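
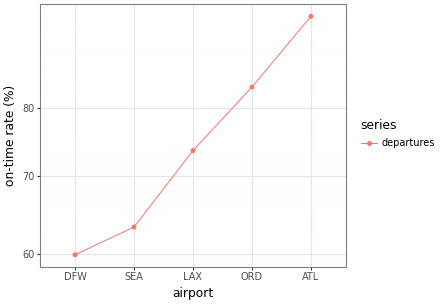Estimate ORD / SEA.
ORD ≈ 85, SEA ≈ 65; 85/65 ≈ 1.31.

≈ 1.31×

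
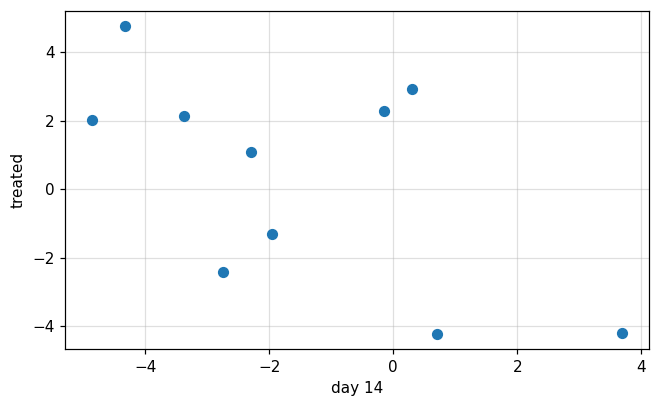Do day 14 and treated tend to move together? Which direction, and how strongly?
Points are negatively correlated; moderate (|r| ≈ 0.6).

negative, moderate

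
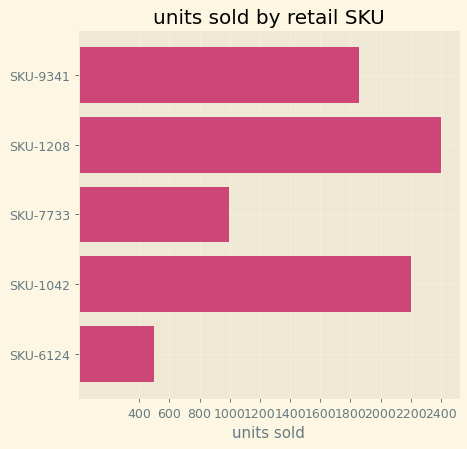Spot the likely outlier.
SKU-6124 ≈ 400; the rest sit between ≈ 1000 and ≈ 2400.

SKU-6124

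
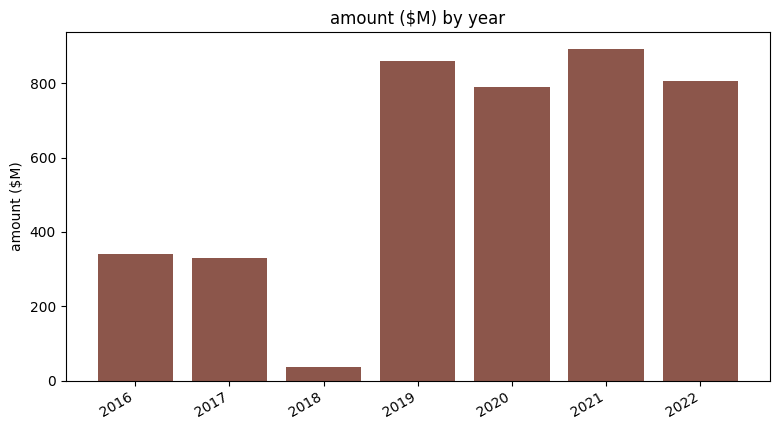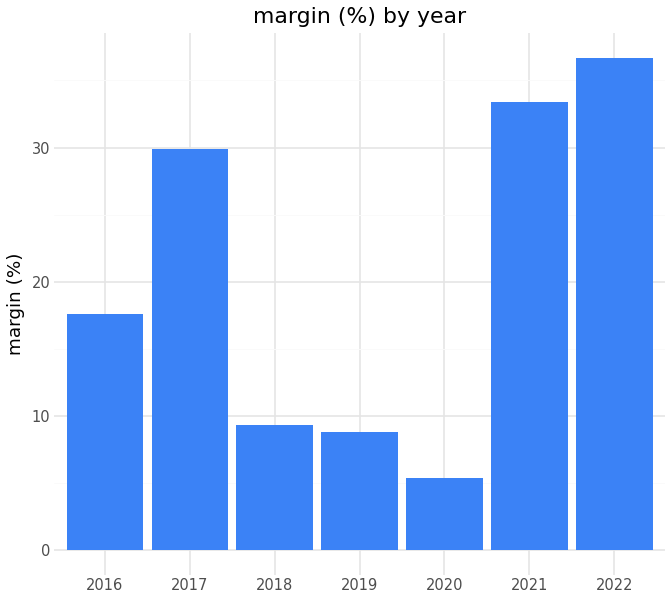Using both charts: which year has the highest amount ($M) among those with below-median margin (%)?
Chart 2 median margin (%) ≈ 20; below-median years: 2018, 2019, 2020. Among those, 2019 has the highest amount ($M) (≈ 900).

2019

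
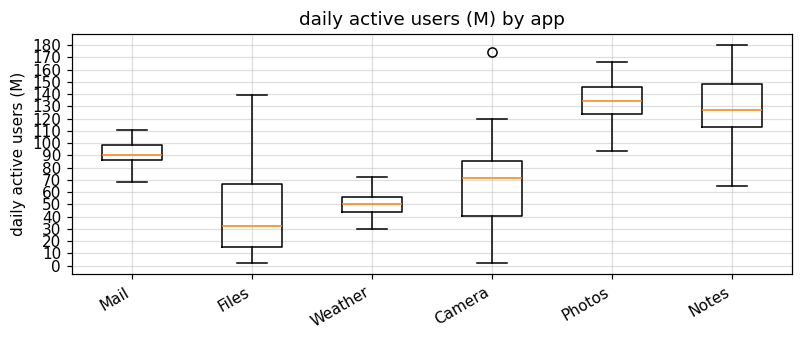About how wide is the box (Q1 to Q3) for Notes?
Q3 ≈ 150, Q1 ≈ 110; IQR ≈ 40.

≈ 40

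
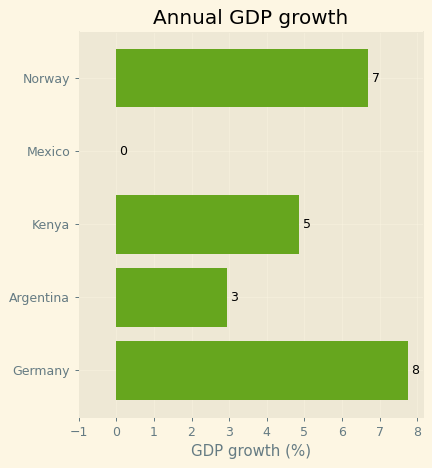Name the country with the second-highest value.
Norway

Top 3: Germany ≈ 8, Norway ≈ 7, Kenya ≈ 5.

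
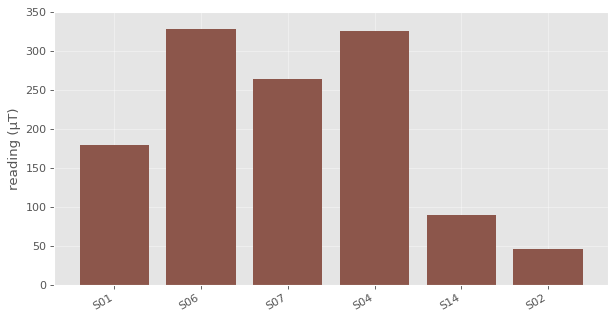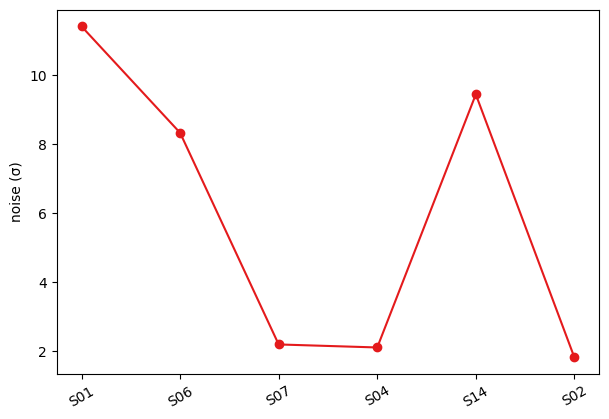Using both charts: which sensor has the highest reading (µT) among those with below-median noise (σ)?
S04

Chart 2 median noise (σ) ≈ 6; below-median sensors: S07, S04, S02. Among those, S04 has the highest reading (µT) (≈ 350).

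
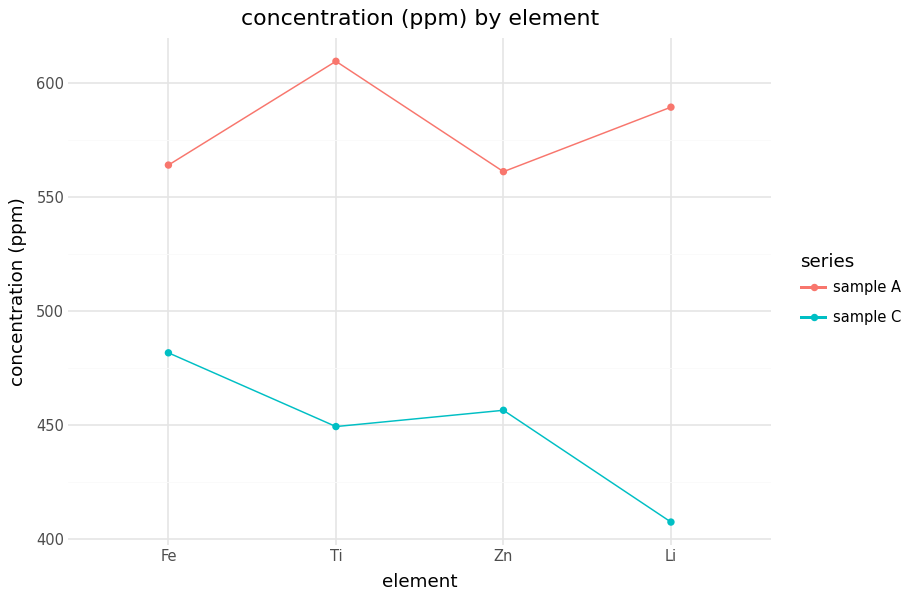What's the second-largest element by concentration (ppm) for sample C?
Zn

Top 3 for sample C: Fe ≈ 480, Zn ≈ 460, Ti ≈ 440.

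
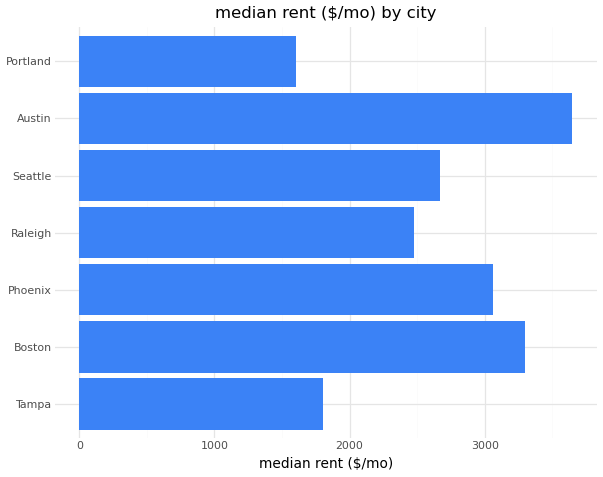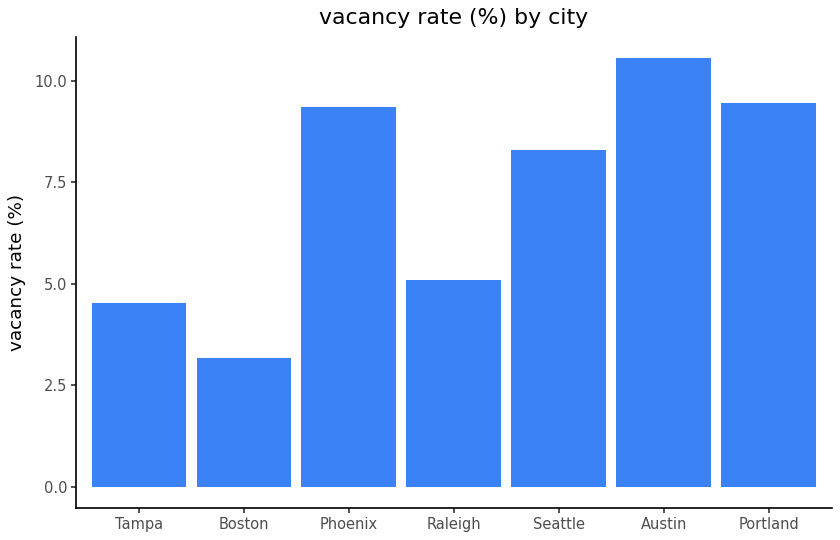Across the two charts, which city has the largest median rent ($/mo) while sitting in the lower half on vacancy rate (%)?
Chart 2 median vacancy rate (%) ≈ 8; below-median cities: Tampa, Boston, Raleigh. Among those, Boston has the highest median rent ($/mo) (≈ 3500).

Boston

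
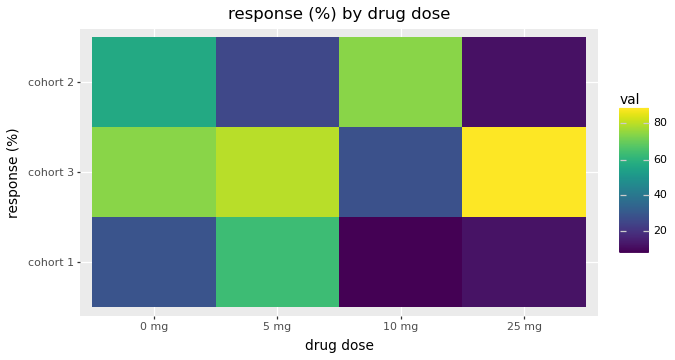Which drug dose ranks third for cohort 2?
Top 4 for cohort 2: 10 mg ≈ 70, 0 mg ≈ 60, 5 mg ≈ 30, 25 mg ≈ 10.

5 mg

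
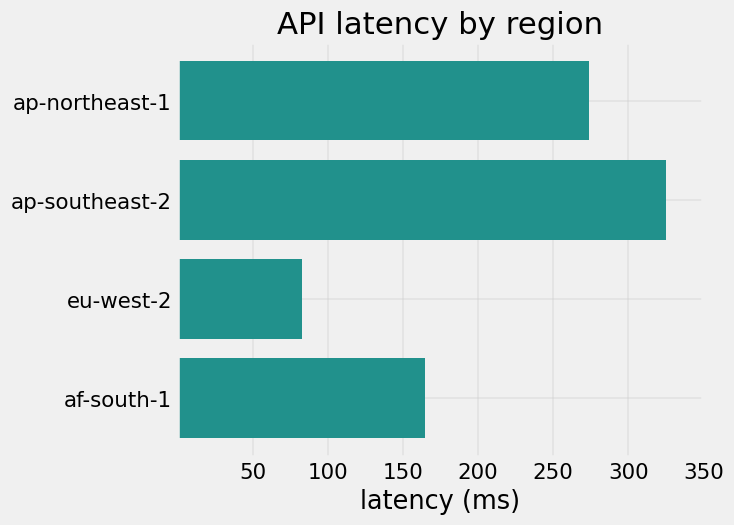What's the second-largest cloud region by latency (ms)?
ap-northeast-1

Top 3: ap-southeast-2 ≈ 350, ap-northeast-1 ≈ 250, af-south-1 ≈ 150.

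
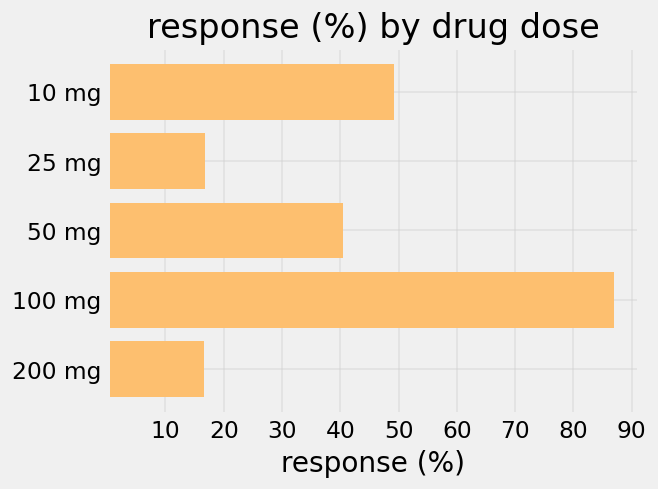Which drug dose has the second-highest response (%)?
Top 3: 100 mg ≈ 90, 10 mg ≈ 50, 50 mg ≈ 40.

10 mg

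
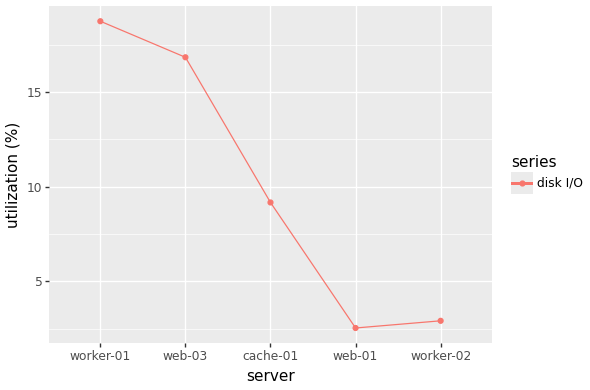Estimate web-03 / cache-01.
web-03 ≈ 16, cache-01 ≈ 10; 16/10 ≈ 1.6.

≈ 1.6×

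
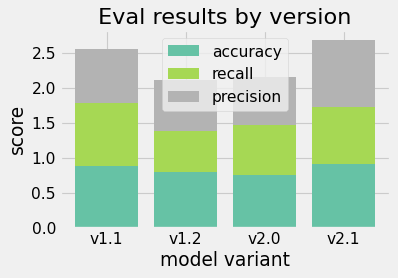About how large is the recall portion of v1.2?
recall top ≈ 1.5, bottom ≈ 1.0; segment ≈ 0.5.

≈ 0.5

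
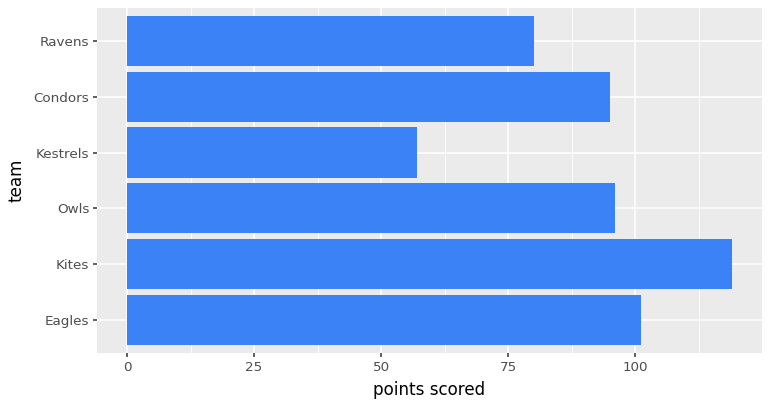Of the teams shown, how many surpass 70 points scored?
Above 70: Eagles, Kites, Owls, Condors, Ravens.

5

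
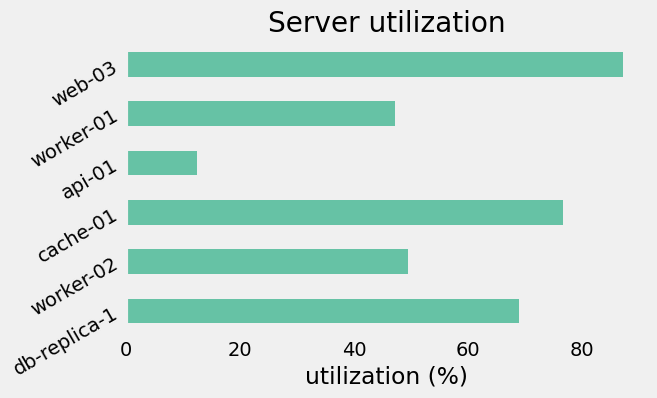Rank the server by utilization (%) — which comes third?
db-replica-1

Top 4: web-03 ≈ 90, cache-01 ≈ 80, db-replica-1 ≈ 70, worker-02 ≈ 50.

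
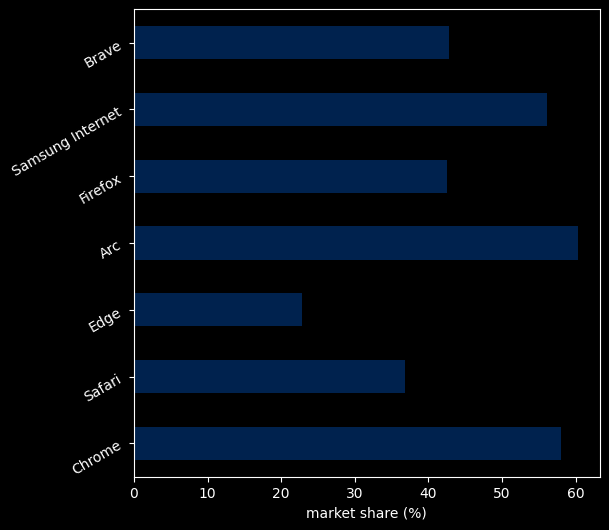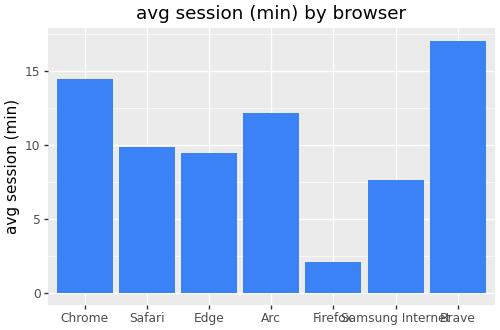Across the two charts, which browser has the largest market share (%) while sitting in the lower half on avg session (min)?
Chart 2 median avg session (min) ≈ 10; below-median browsers: Edge, Firefox, Samsung Internet. Among those, Samsung Internet has the highest market share (%) (≈ 60).

Samsung Internet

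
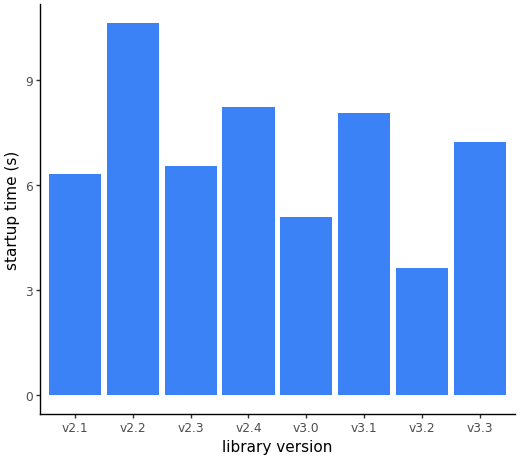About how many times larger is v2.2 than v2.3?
v2.2 ≈ 11, v2.3 ≈ 7; 11/7 ≈ 1.57.

≈ 1.57×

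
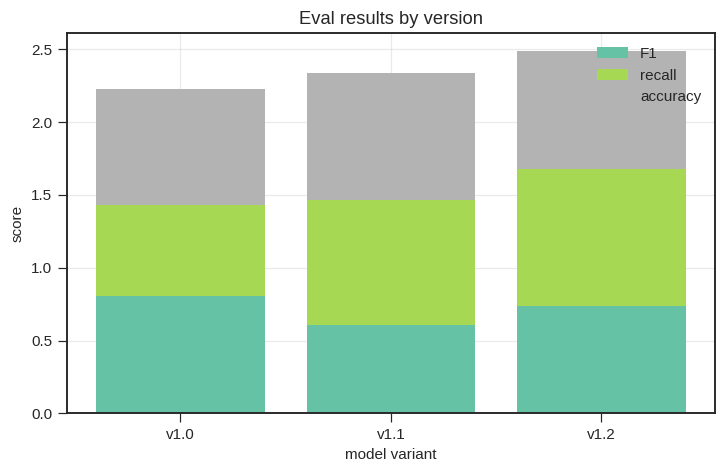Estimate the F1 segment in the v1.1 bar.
≈ 0.5

F1 top ≈ 0.5, bottom ≈ 0.0; segment ≈ 0.5.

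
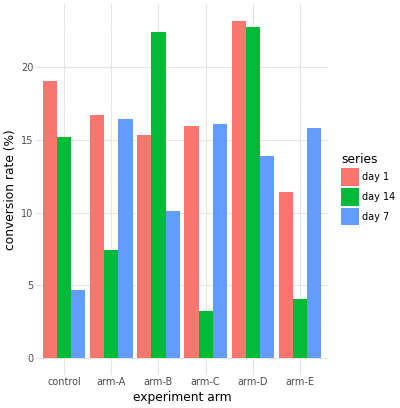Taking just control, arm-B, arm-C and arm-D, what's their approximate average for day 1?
≈ 19

(20 + 16 + 16 + 24) / 4 ≈ 19.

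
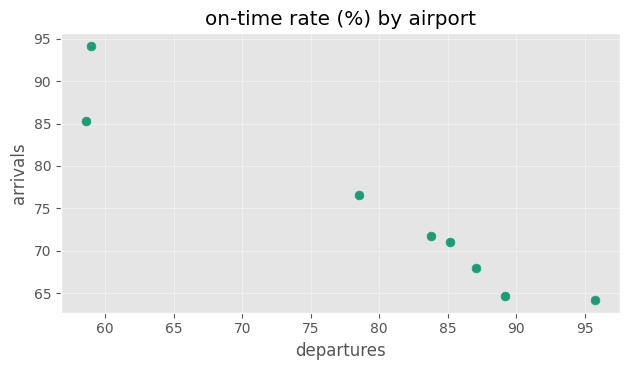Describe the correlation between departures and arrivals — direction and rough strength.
Points are negatively correlated; strong (|r| ≈ 1.0).

negative, strong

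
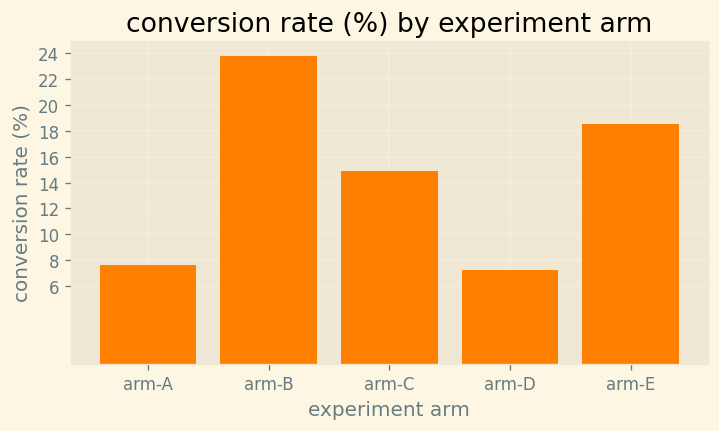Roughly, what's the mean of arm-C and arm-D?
≈ 11

(14 + 8) / 2 ≈ 11.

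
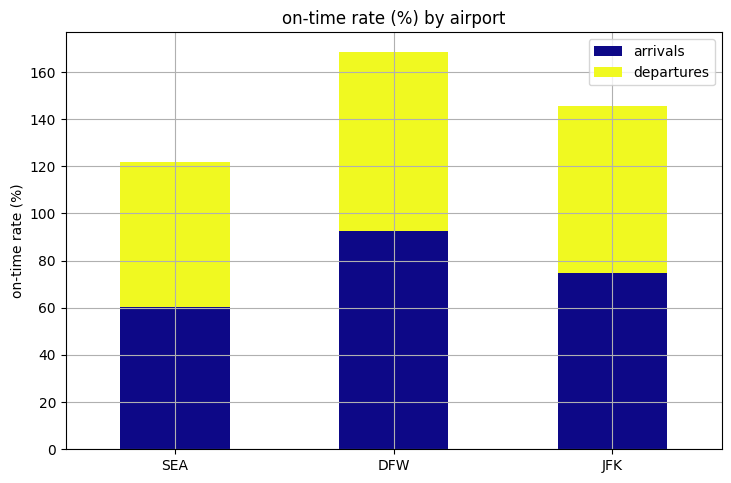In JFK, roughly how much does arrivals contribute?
arrivals top ≈ 80, bottom ≈ 0; segment ≈ 80.

≈ 80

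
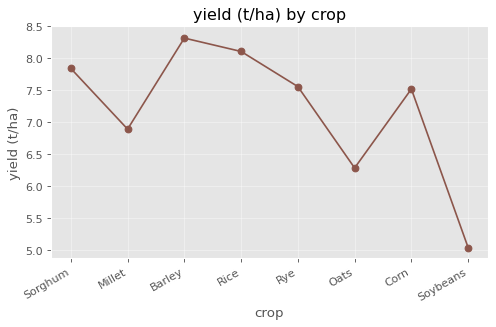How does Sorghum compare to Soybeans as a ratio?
Sorghum ≈ 8.0, Soybeans ≈ 5.0; 8.0/5.0 ≈ 1.6.

≈ 1.6×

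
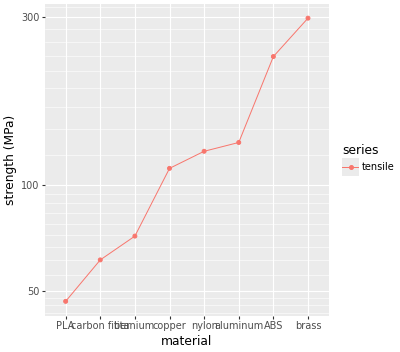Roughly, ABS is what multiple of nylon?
≈ 1.8×

ABS ≈ 225, nylon ≈ 125; 225/125 ≈ 1.8.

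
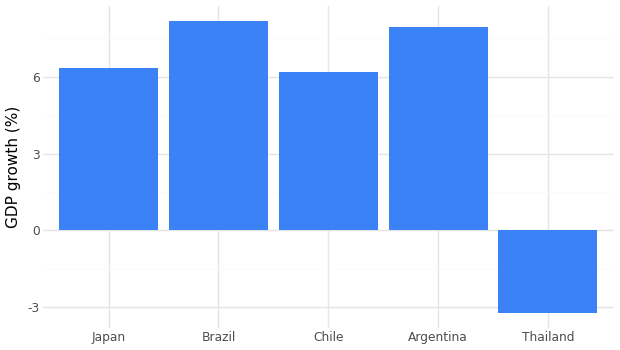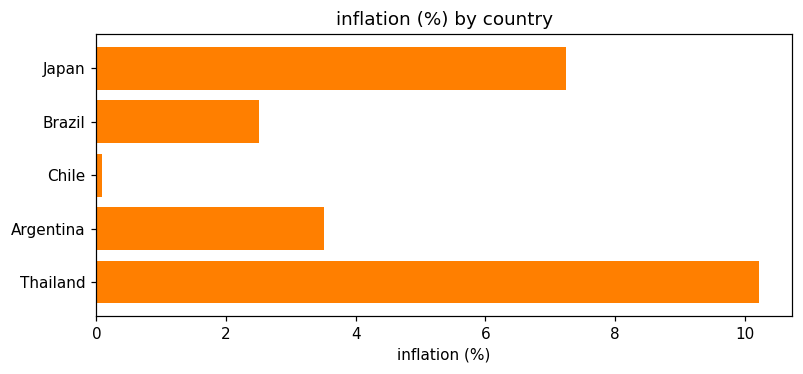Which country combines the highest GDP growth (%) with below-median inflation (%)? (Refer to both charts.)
Chart 2 median inflation (%) ≈ 4; below-median countries: Brazil, Chile. Among those, Brazil has the highest GDP growth (%) (≈ 8).

Brazil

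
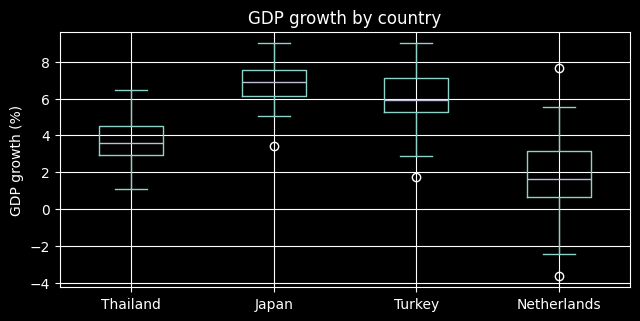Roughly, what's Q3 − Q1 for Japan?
≈ 1.5

Q3 ≈ 7.5, Q1 ≈ 6.0; IQR ≈ 1.5.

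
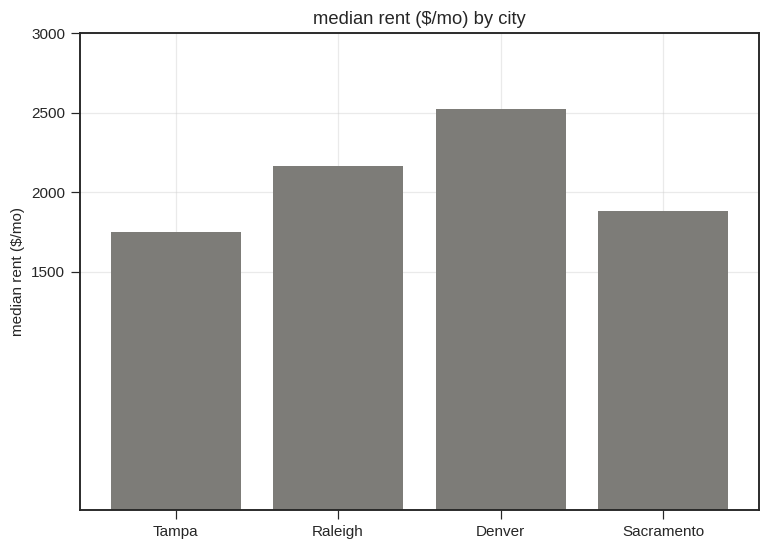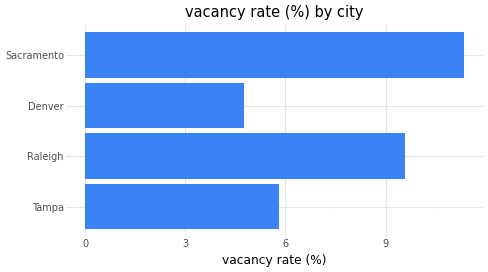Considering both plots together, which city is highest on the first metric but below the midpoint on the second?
Denver

Chart 2 median vacancy rate (%) ≈ 8; below-median cities: Tampa, Denver. Among those, Denver has the highest median rent ($/mo) (≈ 2500).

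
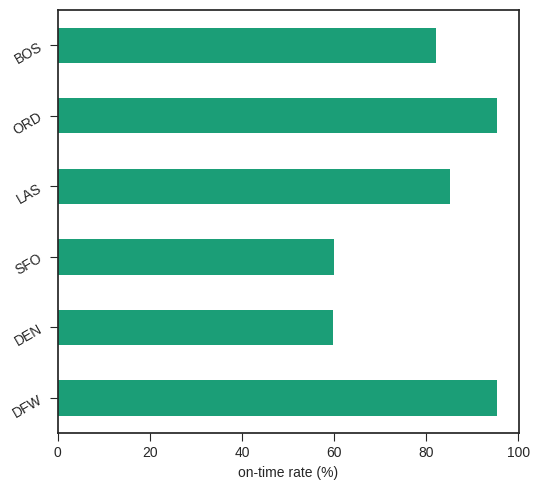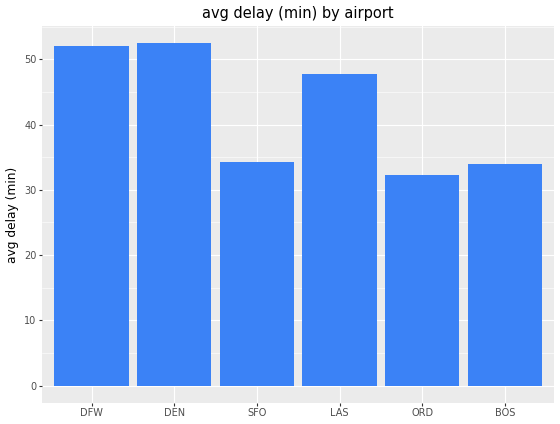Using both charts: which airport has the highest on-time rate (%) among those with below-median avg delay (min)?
ORD

Chart 2 median avg delay (min) ≈ 40; below-median airports: SFO, ORD, BOS. Among those, ORD has the highest on-time rate (%) (≈ 100).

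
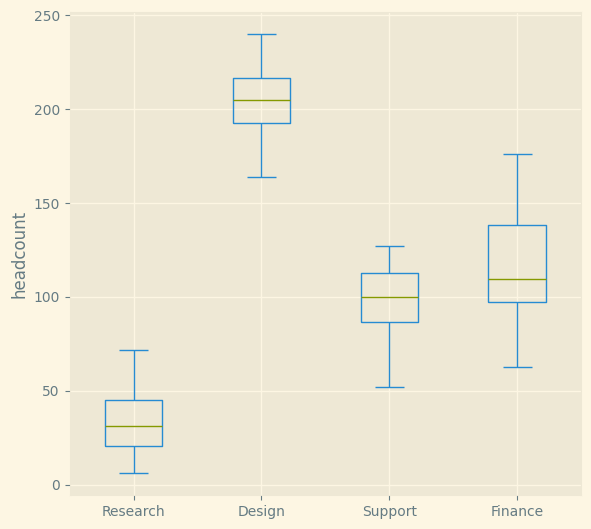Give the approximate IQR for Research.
Q3 ≈ 40, Q1 ≈ 20; IQR ≈ 20.

≈ 20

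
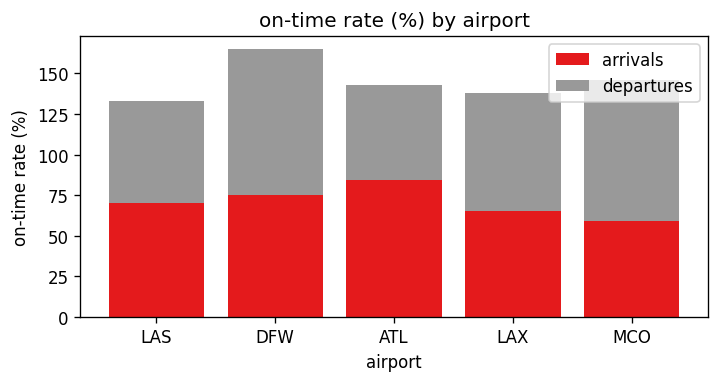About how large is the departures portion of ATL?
≈ 60

departures top ≈ 140, bottom ≈ 80; segment ≈ 60.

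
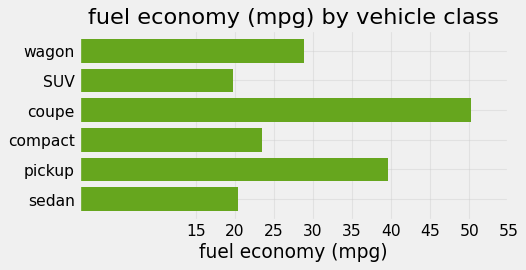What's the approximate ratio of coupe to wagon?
≈ 1.67×

coupe ≈ 50, wagon ≈ 30; 50/30 ≈ 1.67.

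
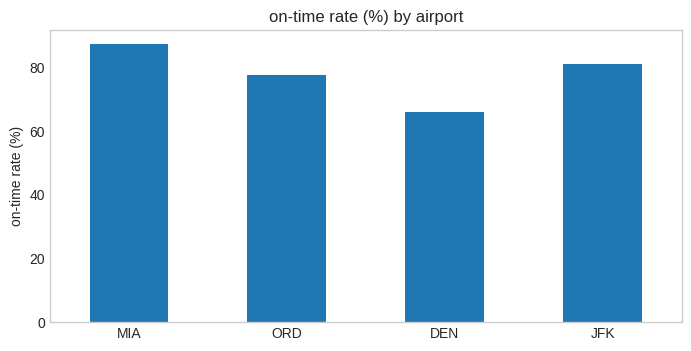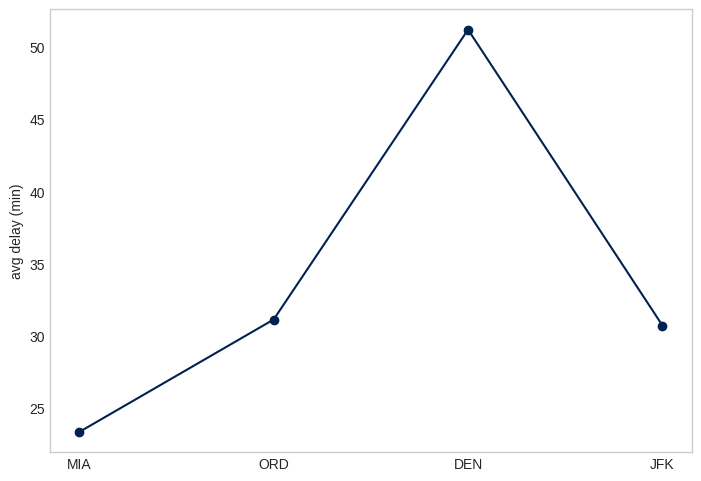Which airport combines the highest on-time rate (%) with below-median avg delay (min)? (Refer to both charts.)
MIA

Chart 2 median avg delay (min) ≈ 30; below-median airports: MIA, JFK. Among those, MIA has the highest on-time rate (%) (≈ 90).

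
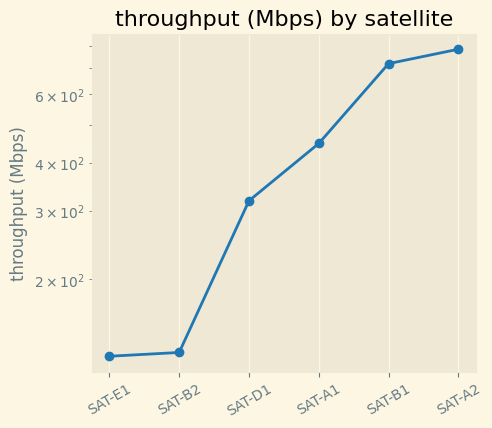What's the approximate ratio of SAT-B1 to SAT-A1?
≈ 1.75×

SAT-B1 ≈ 700, SAT-A1 ≈ 400; 700/400 ≈ 1.75.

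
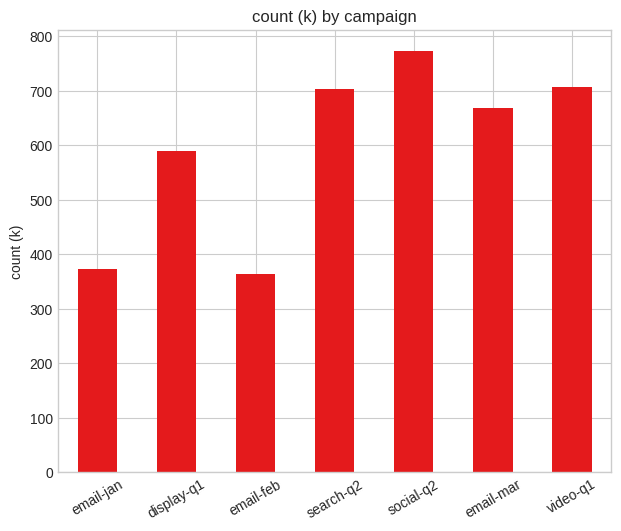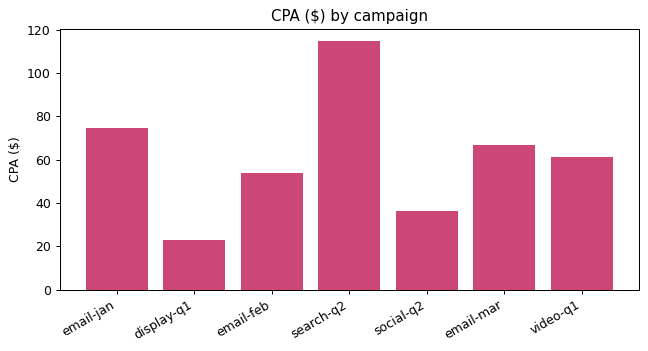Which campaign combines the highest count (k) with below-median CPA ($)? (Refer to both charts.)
social-q2

Chart 2 median CPA ($) ≈ 60; below-median campaigns: display-q1, email-feb, social-q2. Among those, social-q2 has the highest count (k) (≈ 800).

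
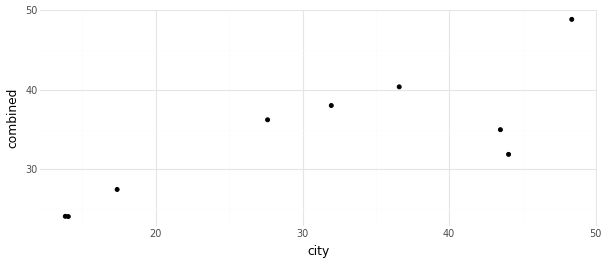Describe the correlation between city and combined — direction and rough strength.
Points are positively correlated; strong (|r| ≈ 0.8).

positive, strong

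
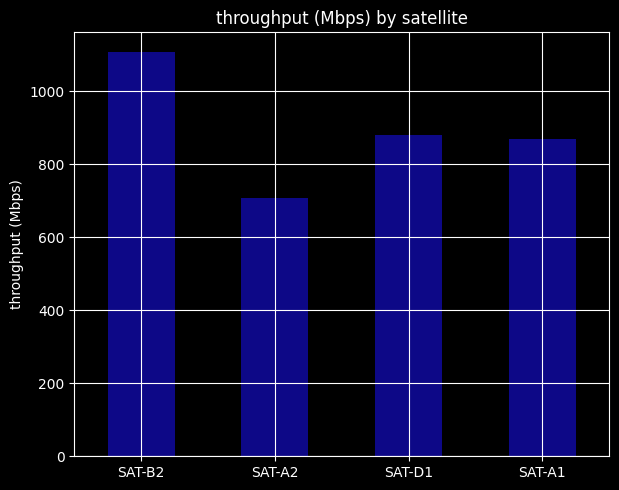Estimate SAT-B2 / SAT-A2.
SAT-B2 ≈ 1100, SAT-A2 ≈ 700; 1100/700 ≈ 1.57.

≈ 1.57×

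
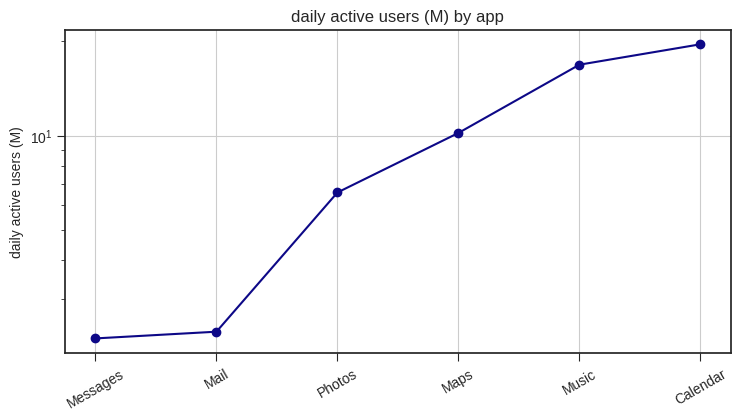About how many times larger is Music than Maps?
≈ 1.6×

Music ≈ 16, Maps ≈ 10; 16/10 ≈ 1.6.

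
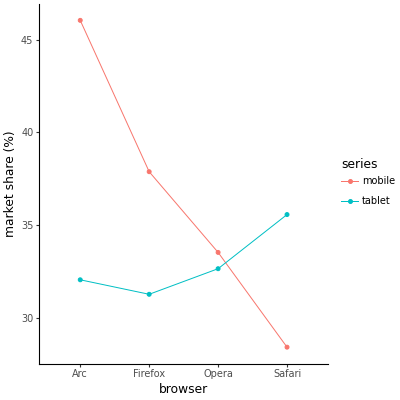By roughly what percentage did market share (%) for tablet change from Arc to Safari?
Arc ≈ 32, Safari ≈ 36; (36 − 32) / 32 ≈ +12.5%.

≈ +12.5%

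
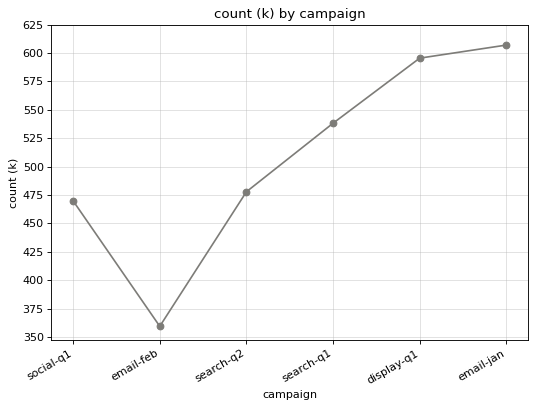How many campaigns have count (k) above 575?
Above 575: display-q1, email-jan.

2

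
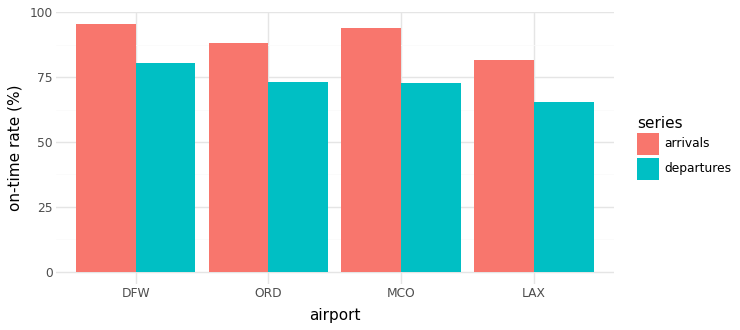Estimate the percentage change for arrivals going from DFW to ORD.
≈ -10%

DFW ≈ 100, ORD ≈ 90; (90 − 100) / 100 ≈ -10%.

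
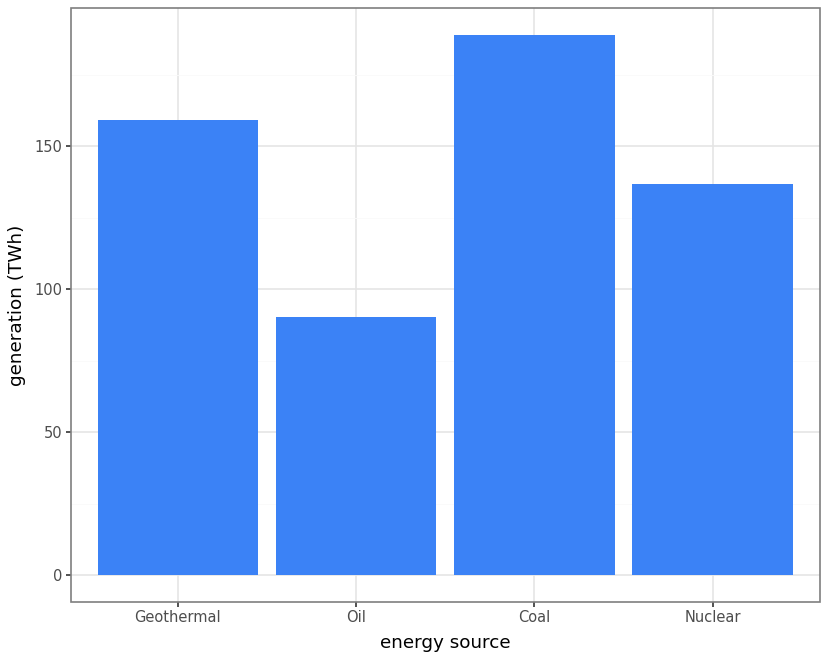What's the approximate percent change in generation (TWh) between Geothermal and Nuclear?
Geothermal ≈ 160, Nuclear ≈ 140; (140 − 160) / 160 ≈ -12.5%.

≈ -12.5%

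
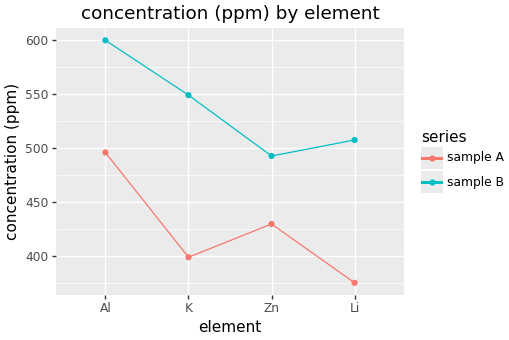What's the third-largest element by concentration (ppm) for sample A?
Top 4 for sample A: Al ≈ 500, Zn ≈ 420, K ≈ 400, Li ≈ 380.

K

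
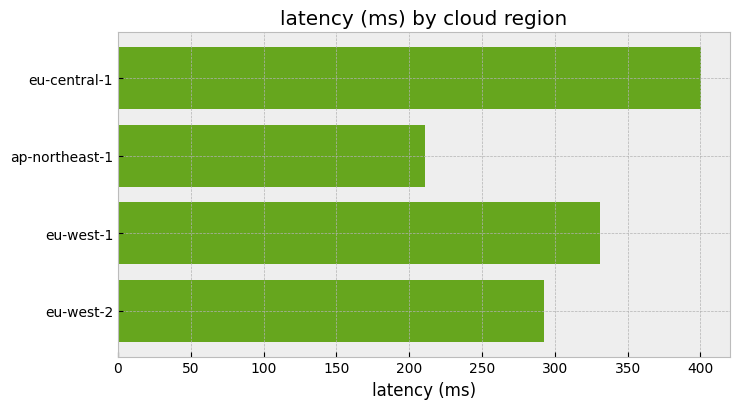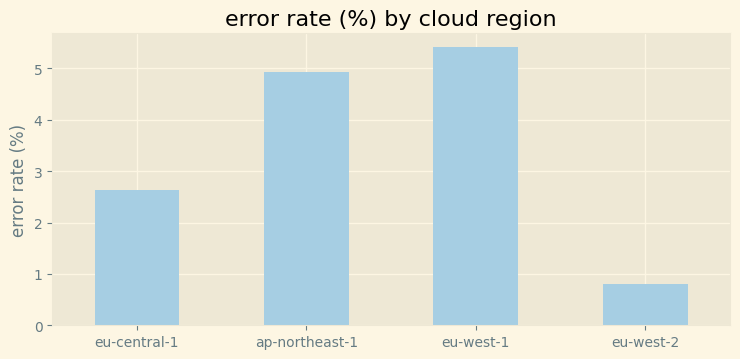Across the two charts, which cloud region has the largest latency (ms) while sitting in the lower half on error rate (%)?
eu-central-1

Chart 2 median error rate (%) ≈ 4; below-median cloud regions: eu-central-1, eu-west-2. Among those, eu-central-1 has the highest latency (ms) (≈ 400).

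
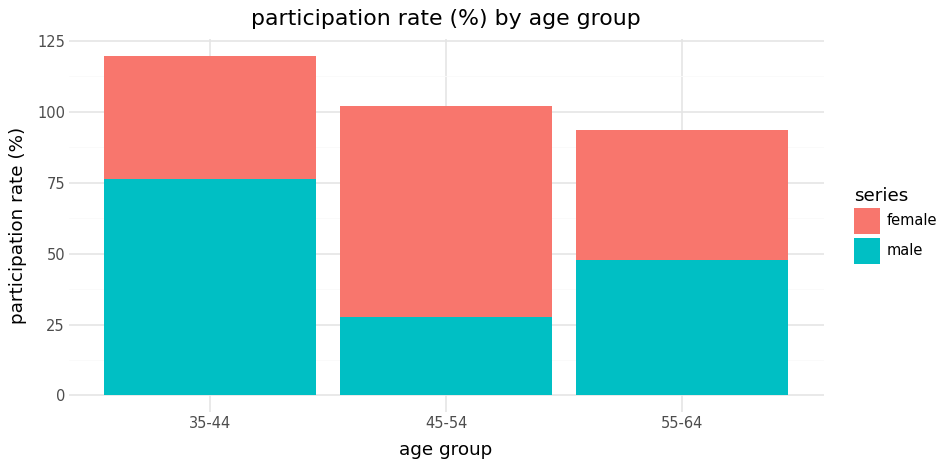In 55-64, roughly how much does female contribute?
≈ 40

female top ≈ 90, bottom ≈ 50; segment ≈ 40.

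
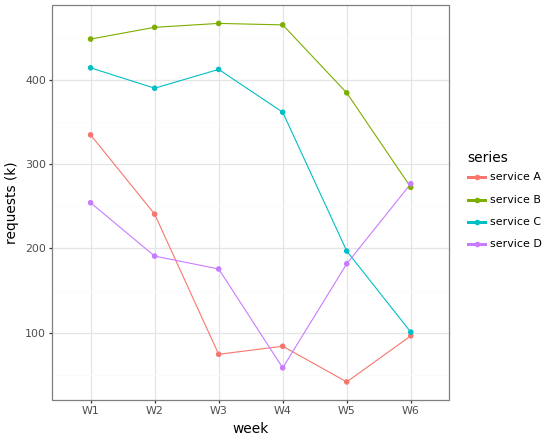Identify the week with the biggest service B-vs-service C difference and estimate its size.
W5, ≈ 200 k

W5: service B ≈ 400, service C ≈ 200 → gap ≈ 200. Next-largest (W6) is only ≈ 150.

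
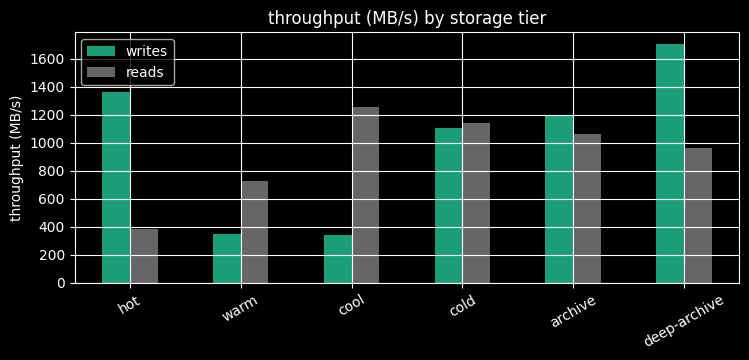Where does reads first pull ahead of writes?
warm

hot: reads ≈ 400 vs writes ≈ 1400 (not yet); warm: reads ≈ 800 vs writes ≈ 400 (first crossover).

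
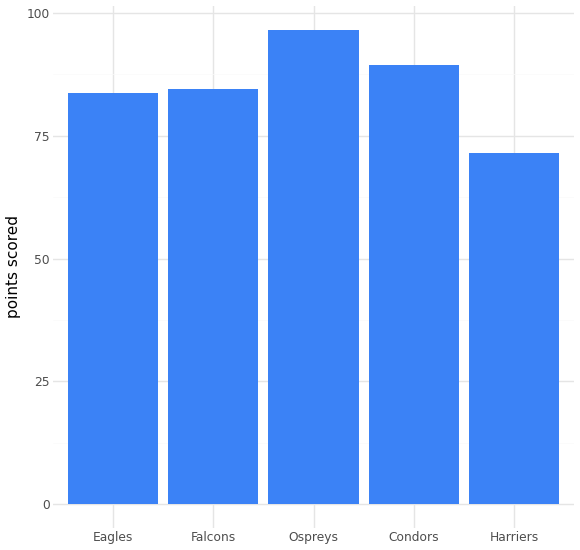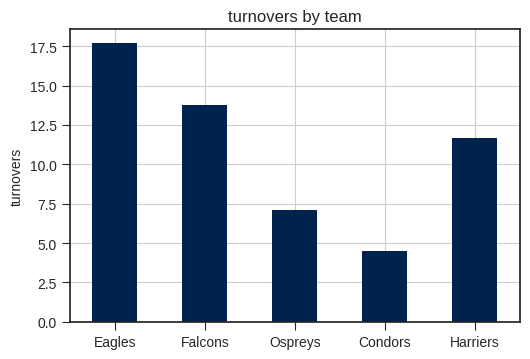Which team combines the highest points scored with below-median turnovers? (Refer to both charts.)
Chart 2 median turnovers ≈ 12; below-median teams: Ospreys, Condors. Among those, Ospreys has the highest points scored (≈ 100).

Ospreys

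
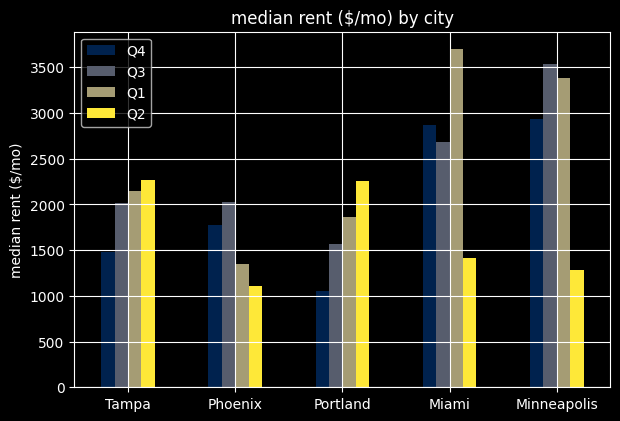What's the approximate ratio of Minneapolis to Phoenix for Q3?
≈ 1.75×

Minneapolis ≈ 3500, Phoenix ≈ 2000; 3500/2000 ≈ 1.75.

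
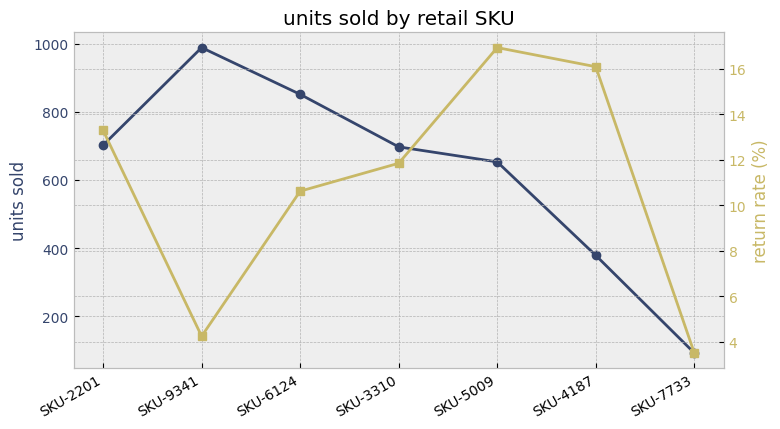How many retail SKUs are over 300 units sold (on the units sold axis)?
Above 300: SKU-2201, SKU-9341, SKU-6124, SKU-3310, SKU-5009, SKU-4187.

6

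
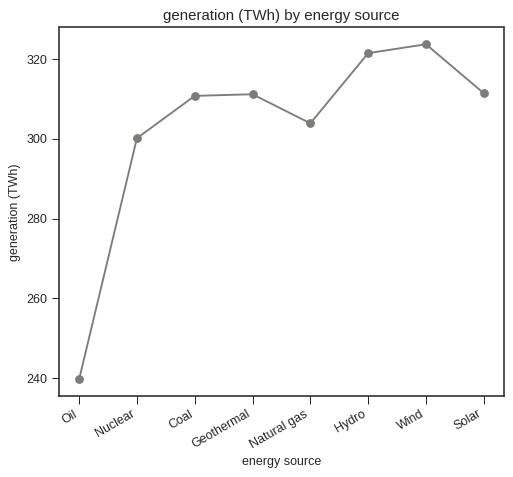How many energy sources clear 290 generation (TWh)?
Above 290: Nuclear, Coal, Geothermal, Natural gas, Hydro, Wind, Solar.

7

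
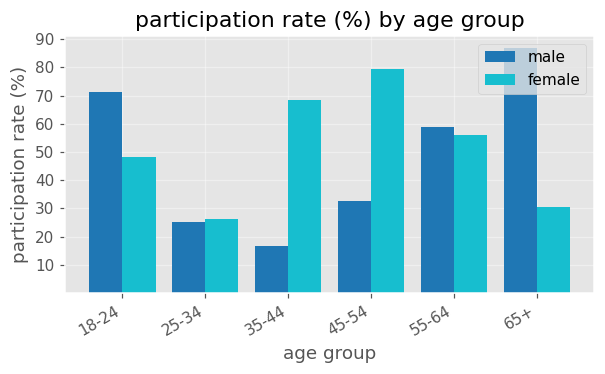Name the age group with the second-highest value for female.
Top 3 for female: 45-54 ≈ 80, 35-44 ≈ 70, 55-64 ≈ 60.

35-44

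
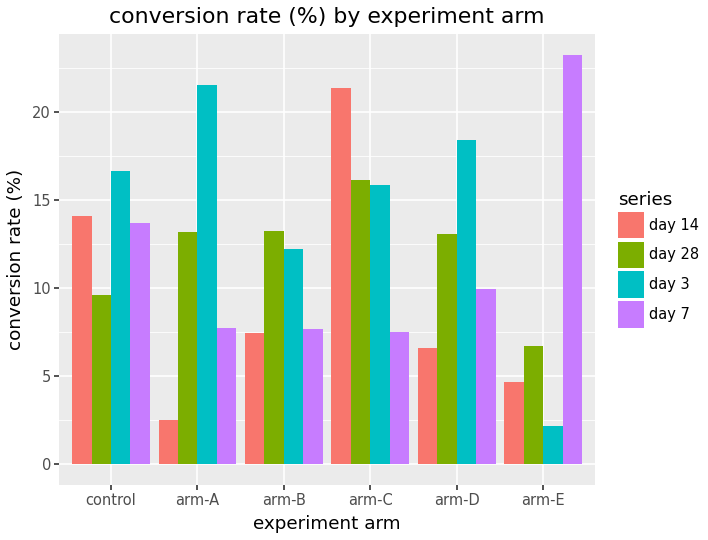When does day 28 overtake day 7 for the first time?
control: day 28 ≈ 10 vs day 7 ≈ 14 (not yet); arm-A: day 28 ≈ 14 vs day 7 ≈ 8 (first crossover).

arm-A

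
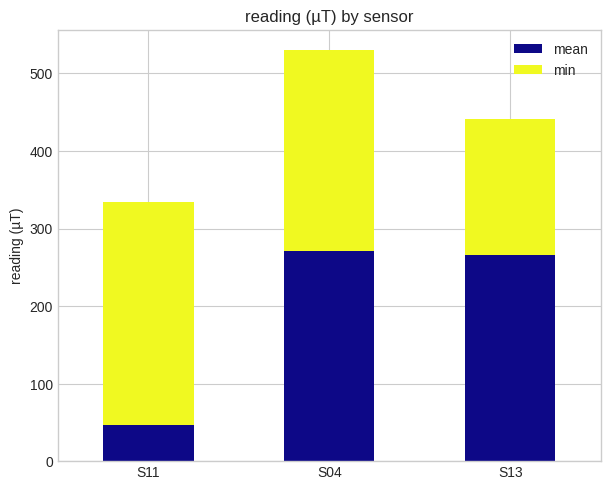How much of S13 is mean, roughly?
mean top ≈ 250, bottom ≈ 0; segment ≈ 250.

≈ 250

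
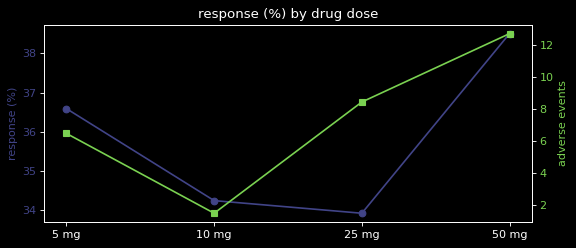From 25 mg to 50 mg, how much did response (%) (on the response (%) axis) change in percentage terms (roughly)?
25 mg ≈ 34.0, 50 mg ≈ 38.5; (38.5 − 34.0) / 34.0 ≈ +13.2%.

≈ +13.2%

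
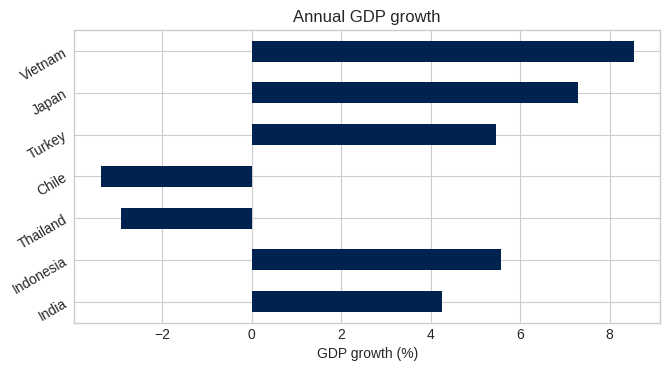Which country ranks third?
Top 4: Vietnam ≈ 9, Japan ≈ 7, Indonesia ≈ 6, Turkey ≈ 5.

Indonesia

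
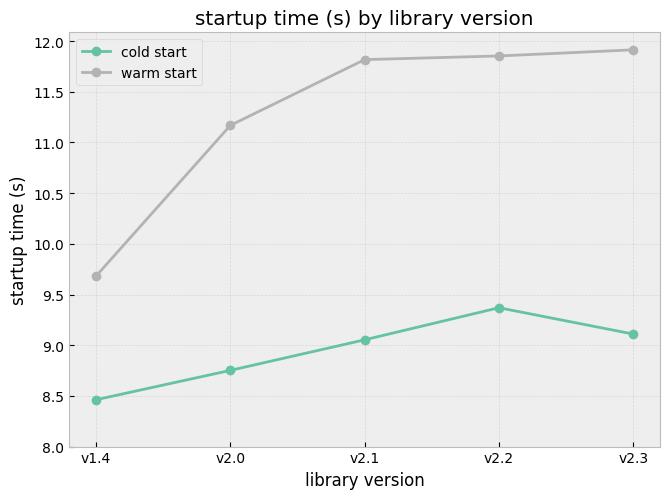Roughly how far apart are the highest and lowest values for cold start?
Max v2.2 ≈ 9.5, min v1.4 ≈ 8.5; range ≈ 1.0.

≈ 1.0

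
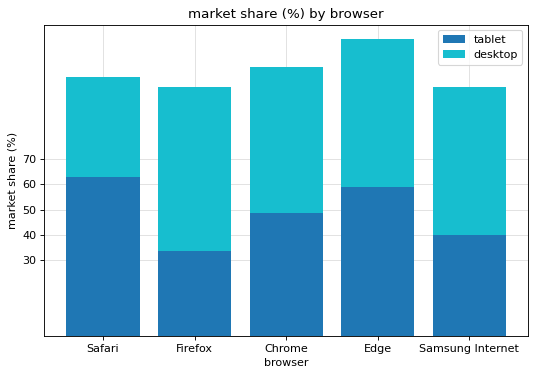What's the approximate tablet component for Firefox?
≈ 30

tablet top ≈ 30, bottom ≈ 0; segment ≈ 30.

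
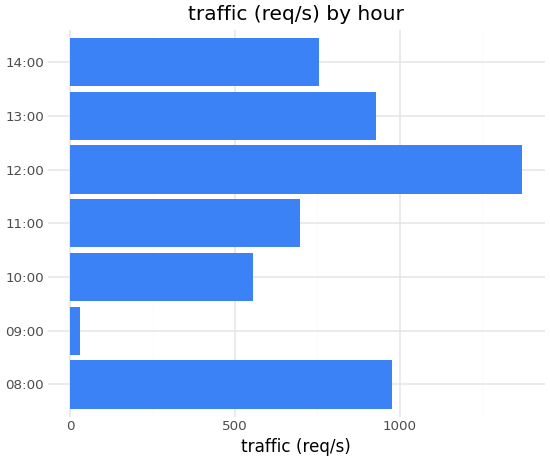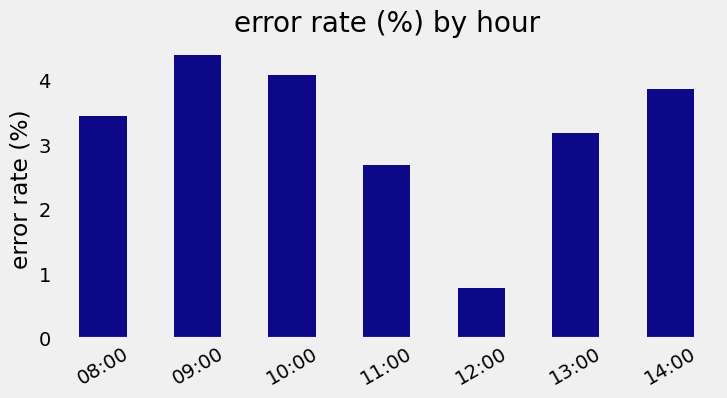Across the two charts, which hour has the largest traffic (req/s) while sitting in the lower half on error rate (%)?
Chart 2 median error rate (%) ≈ 3.5; below-median hours: 11:00, 12:00, 13:00. Among those, 12:00 has the highest traffic (req/s) (≈ 1400).

12:00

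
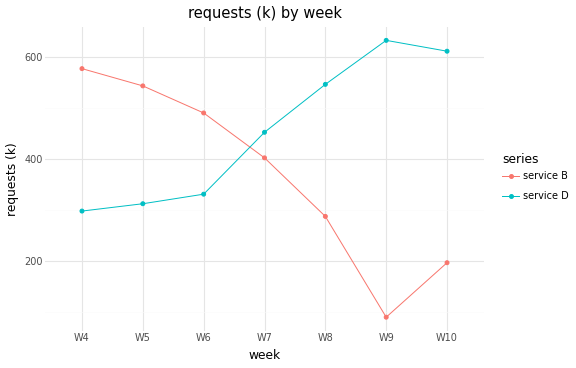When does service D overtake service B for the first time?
W7

W6: service D ≈ 350 vs service B ≈ 500 (not yet); W7: service D ≈ 450 vs service B ≈ 400 (first crossover).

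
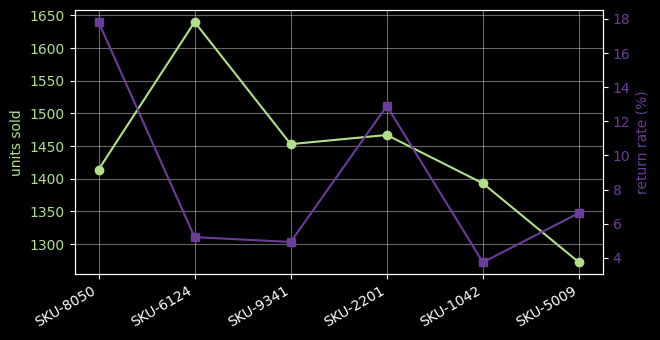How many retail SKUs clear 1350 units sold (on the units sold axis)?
Above 1350: SKU-8050, SKU-6124, SKU-9341, SKU-2201, SKU-1042.

5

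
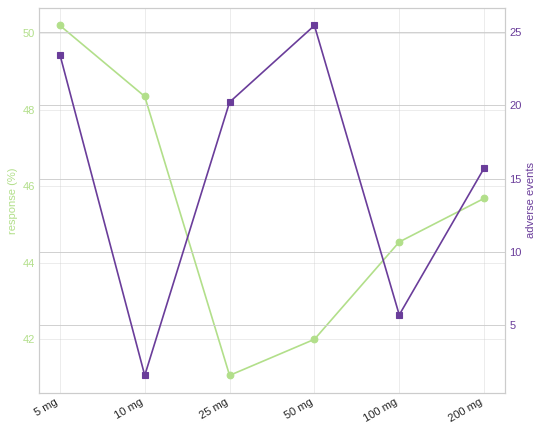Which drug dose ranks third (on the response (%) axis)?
200 mg

Top 4 (on the response (%) axis): 5 mg ≈ 50, 10 mg ≈ 48, 200 mg ≈ 46, 100 mg ≈ 45.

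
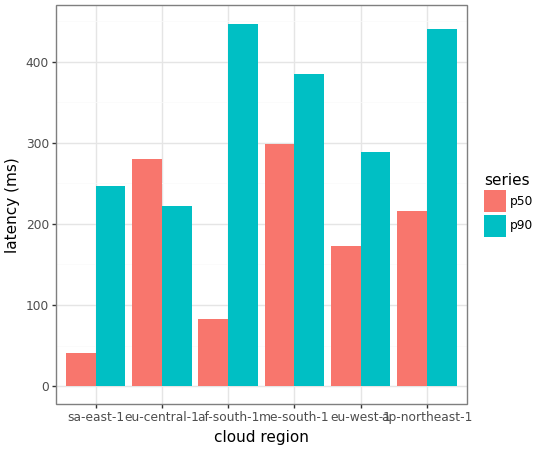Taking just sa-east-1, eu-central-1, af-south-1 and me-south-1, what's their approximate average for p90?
≈ 325

(250 + 200 + 450 + 400) / 4 ≈ 325.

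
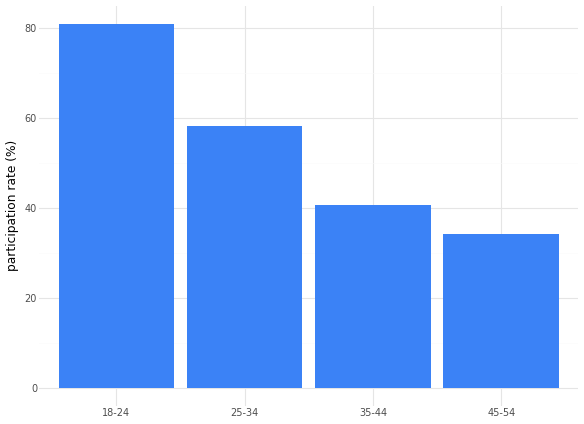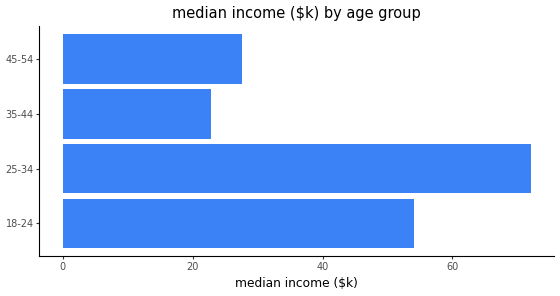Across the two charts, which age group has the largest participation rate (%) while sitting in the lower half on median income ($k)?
Chart 2 median median income ($k) ≈ 40; below-median age groups: 35-44, 45-54. Among those, 35-44 has the highest participation rate (%) (≈ 40).

35-44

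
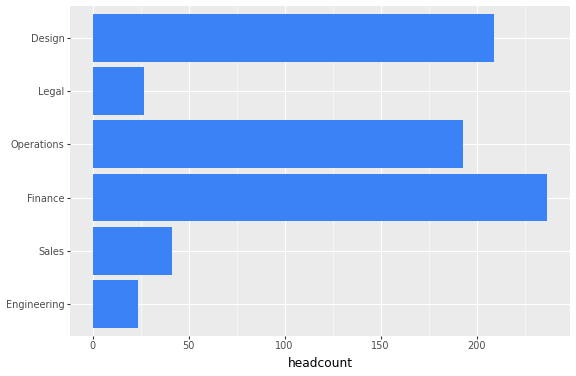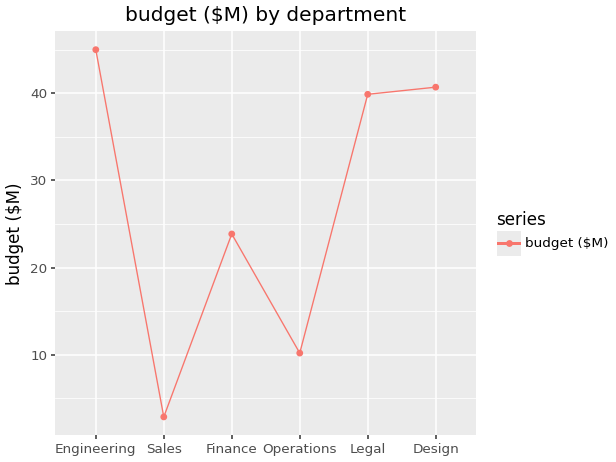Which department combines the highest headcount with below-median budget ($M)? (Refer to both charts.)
Finance

Chart 2 median budget ($M) ≈ 30; below-median departments: Sales, Finance, Operations. Among those, Finance has the highest headcount (≈ 225).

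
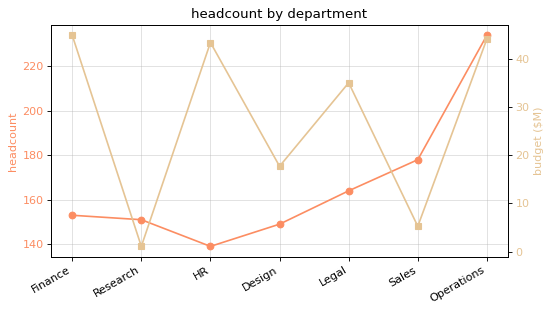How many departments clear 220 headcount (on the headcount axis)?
1

Above 220: Operations.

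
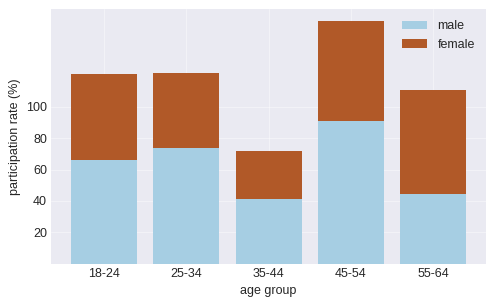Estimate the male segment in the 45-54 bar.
≈ 100

male top ≈ 100, bottom ≈ 0; segment ≈ 100.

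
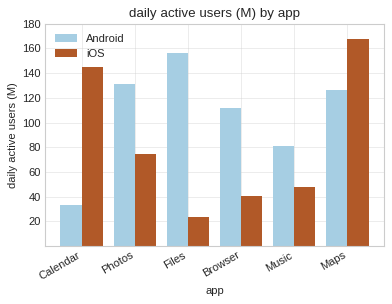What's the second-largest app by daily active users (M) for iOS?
Top 3 for iOS: Maps ≈ 160, Calendar ≈ 140, Photos ≈ 80.

Calendar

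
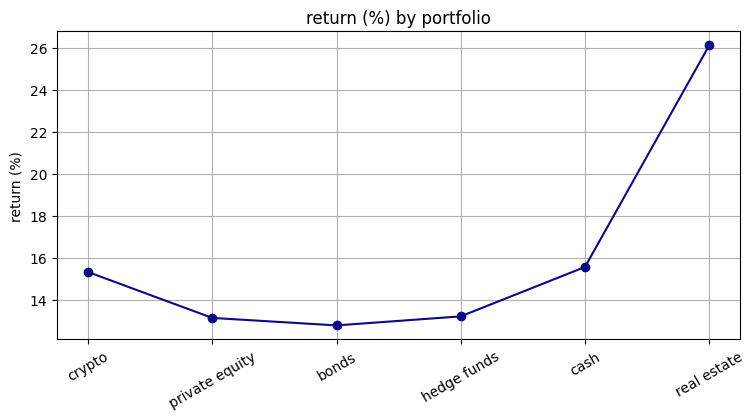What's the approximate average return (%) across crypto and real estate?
(16 + 26) / 2 ≈ 21.

≈ 21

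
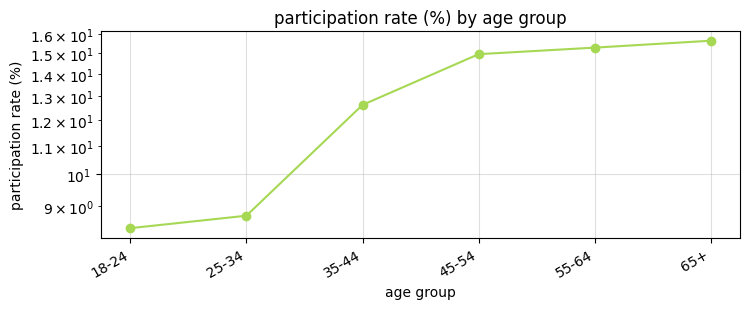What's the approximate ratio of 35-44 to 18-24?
35-44 ≈ 13, 18-24 ≈ 8; 13/8 ≈ 1.62.

≈ 1.62×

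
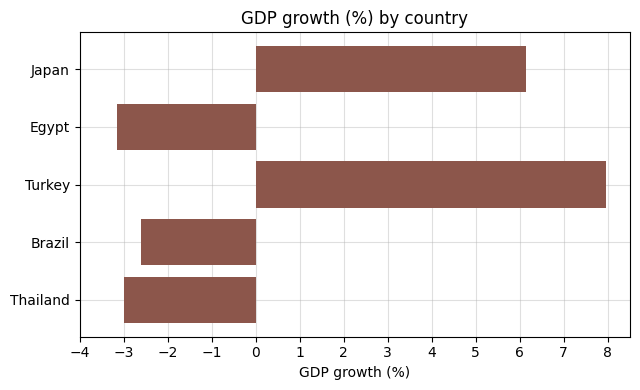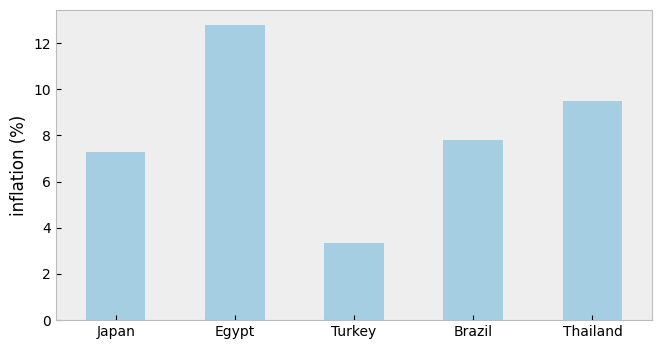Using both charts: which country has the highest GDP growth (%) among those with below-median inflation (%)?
Chart 2 median inflation (%) ≈ 8; below-median countries: Japan, Turkey. Among those, Turkey has the highest GDP growth (%) (≈ 8).

Turkey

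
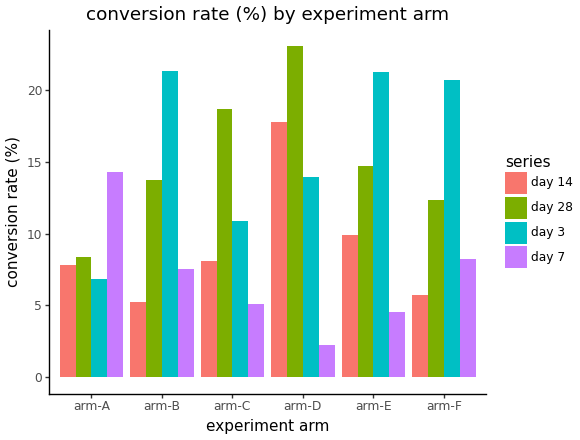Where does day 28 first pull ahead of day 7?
arm-B

arm-A: day 28 ≈ 8 vs day 7 ≈ 14 (not yet); arm-B: day 28 ≈ 14 vs day 7 ≈ 8 (first crossover).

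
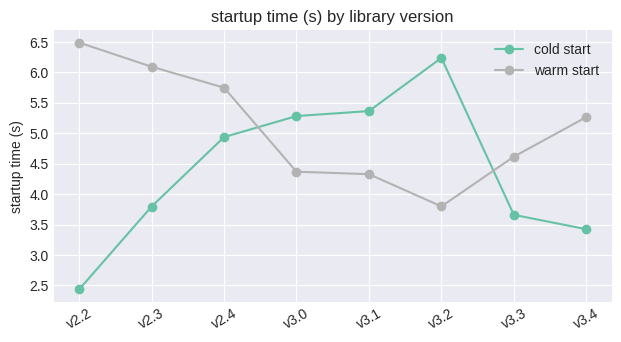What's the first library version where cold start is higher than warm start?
v2.4: cold start ≈ 5.0 vs warm start ≈ 5.5 (not yet); v3.0: cold start ≈ 5.5 vs warm start ≈ 4.5 (first crossover).

v3.0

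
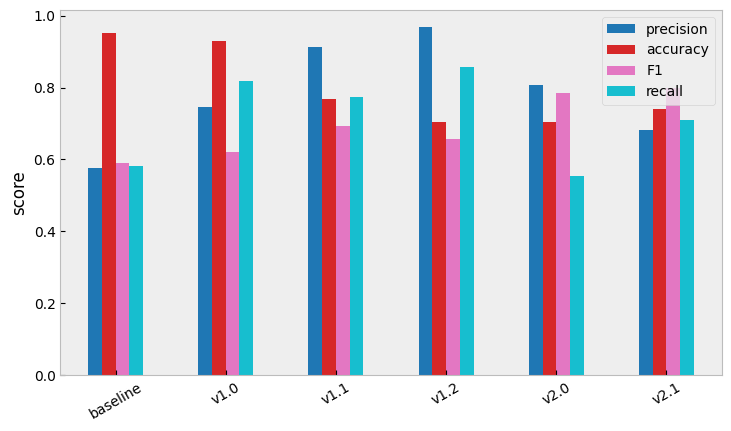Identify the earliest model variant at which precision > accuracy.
v1.1

v1.0: precision ≈ 0.7 vs accuracy ≈ 0.9 (not yet); v1.1: precision ≈ 0.9 vs accuracy ≈ 0.8 (first crossover).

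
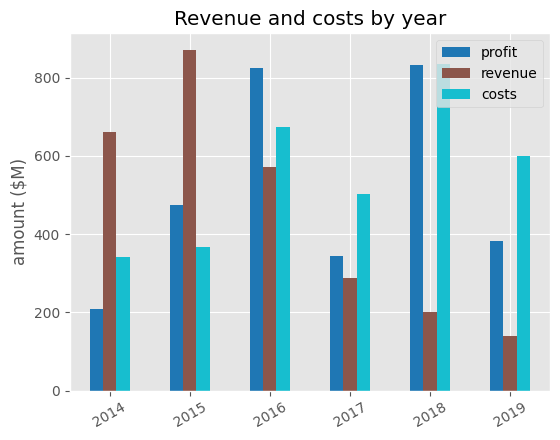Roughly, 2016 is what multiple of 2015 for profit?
2016 ≈ 800, 2015 ≈ 500; 800/500 ≈ 1.6.

≈ 1.6×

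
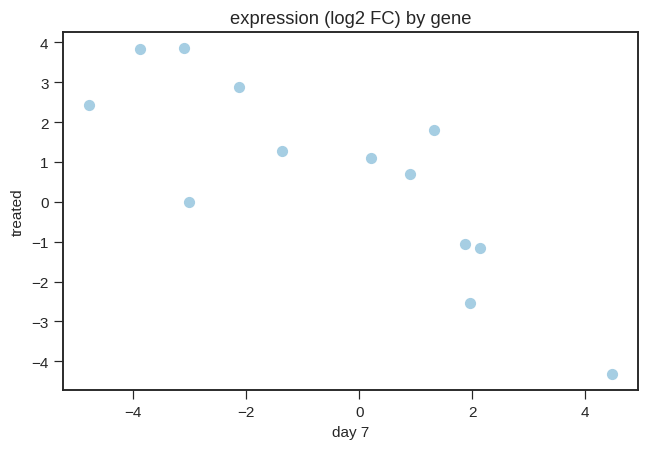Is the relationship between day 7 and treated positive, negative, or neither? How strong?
negative, strong

Points are negatively correlated; strong (|r| ≈ 0.8).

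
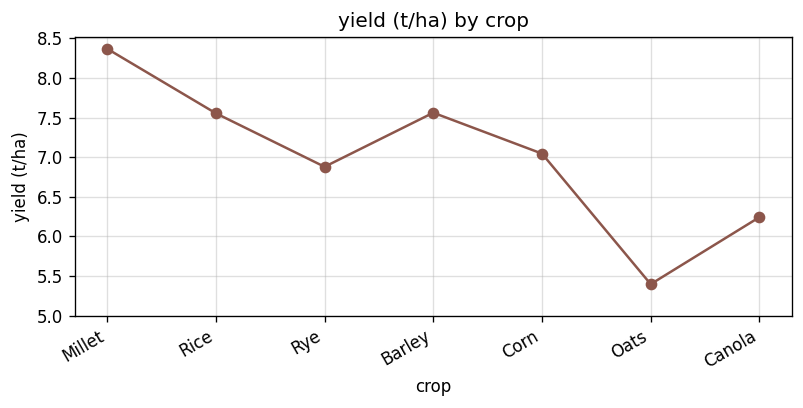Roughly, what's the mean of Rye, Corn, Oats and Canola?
≈ 6.38

(7.0 + 7.0 + 5.5 + 6.0) / 4 ≈ 6.38.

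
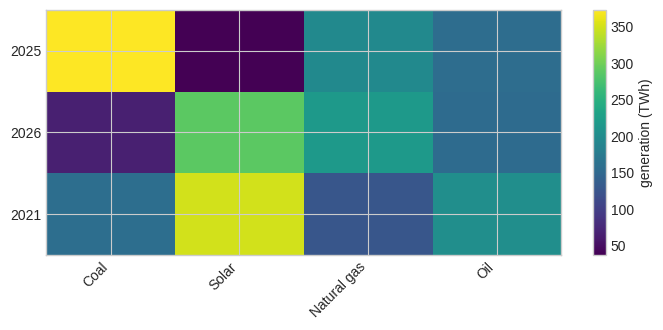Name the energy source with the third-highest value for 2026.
Top 4 for 2026: Solar ≈ 300, Natural gas ≈ 200, Oil ≈ 150, Coal ≈ 50.

Oil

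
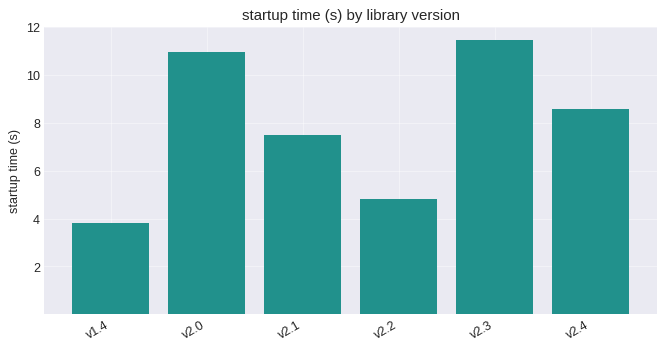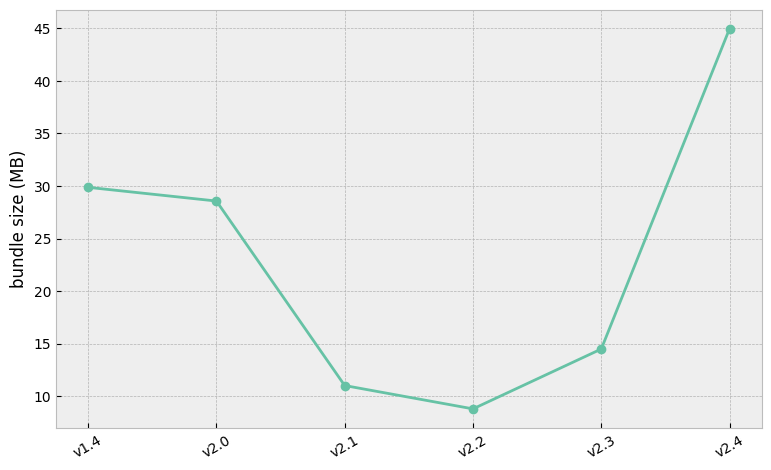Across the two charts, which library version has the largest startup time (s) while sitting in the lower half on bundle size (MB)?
v2.3

Chart 2 median bundle size (MB) ≈ 20; below-median library versions: v2.1, v2.2, v2.3. Among those, v2.3 has the highest startup time (s) (≈ 12).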